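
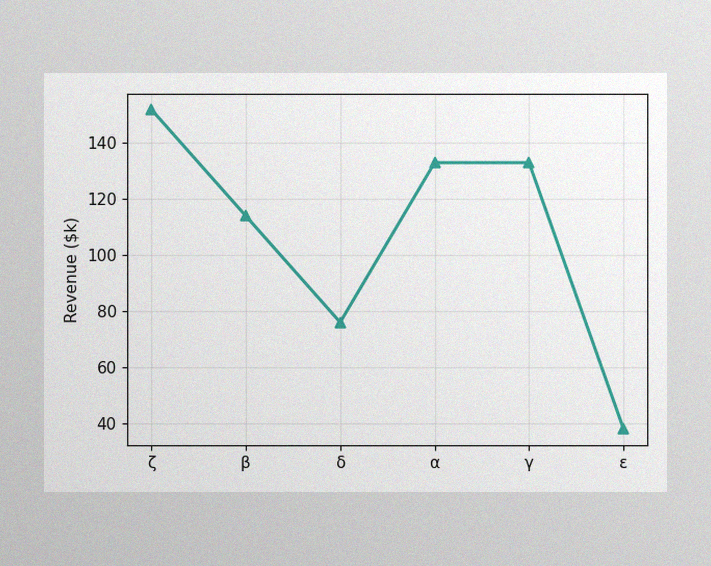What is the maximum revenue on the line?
The image has some photo noise and uneven lighting. The highest point is at ζ, and reading across to the y-axis gives $152k.

$152k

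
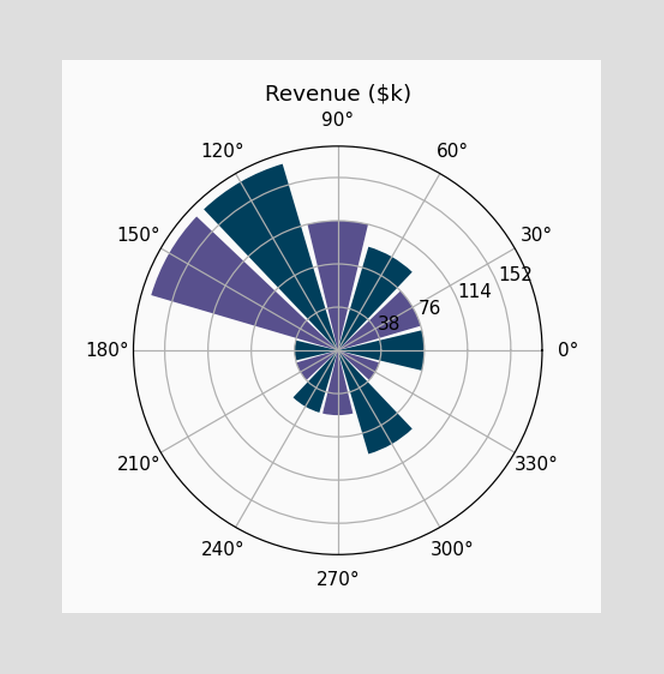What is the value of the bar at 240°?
The bar at 240° reaches $57k on the radial axis.

$57k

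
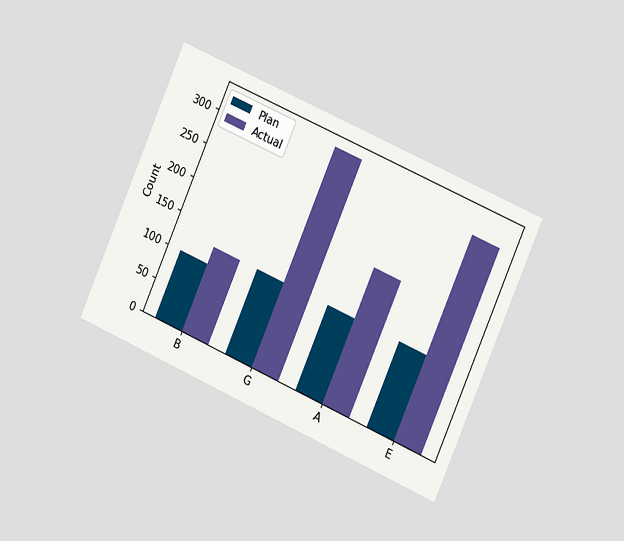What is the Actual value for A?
200

The chart is tilted about 24° clockwise and viewed slightly from the right. The Actual bar at A reaches 200 on the y-axis.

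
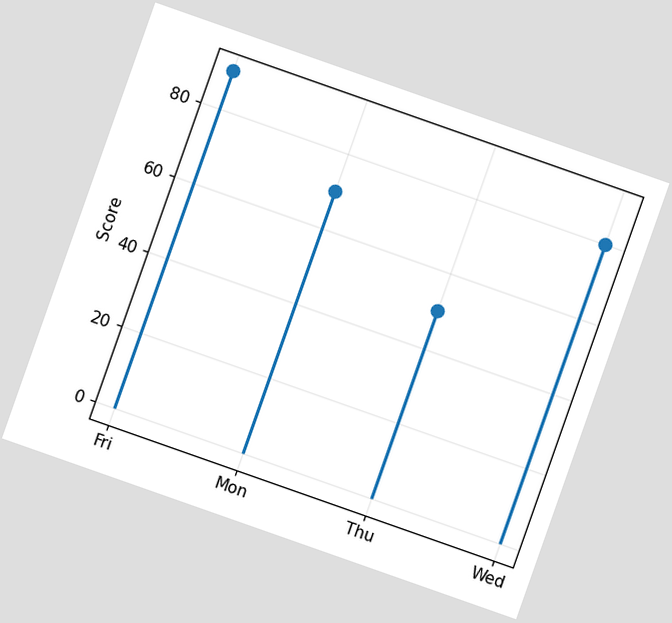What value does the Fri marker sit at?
90

The chart is tilted about 19° clockwise. The Fri marker sits at 90.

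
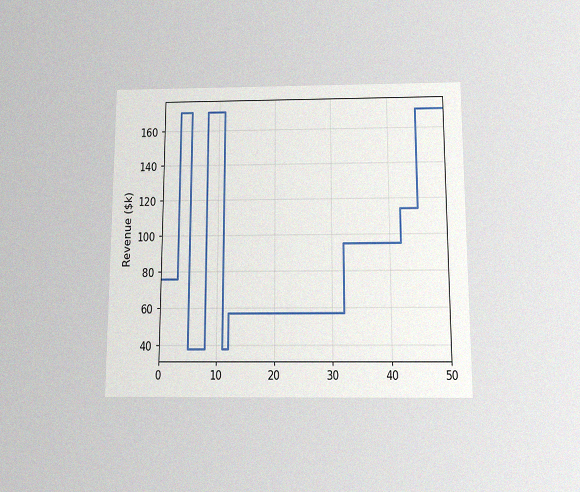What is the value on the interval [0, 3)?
The chart is viewed slightly from below, with some photo noise. On [0, 3) the step sits at $76k.

$76k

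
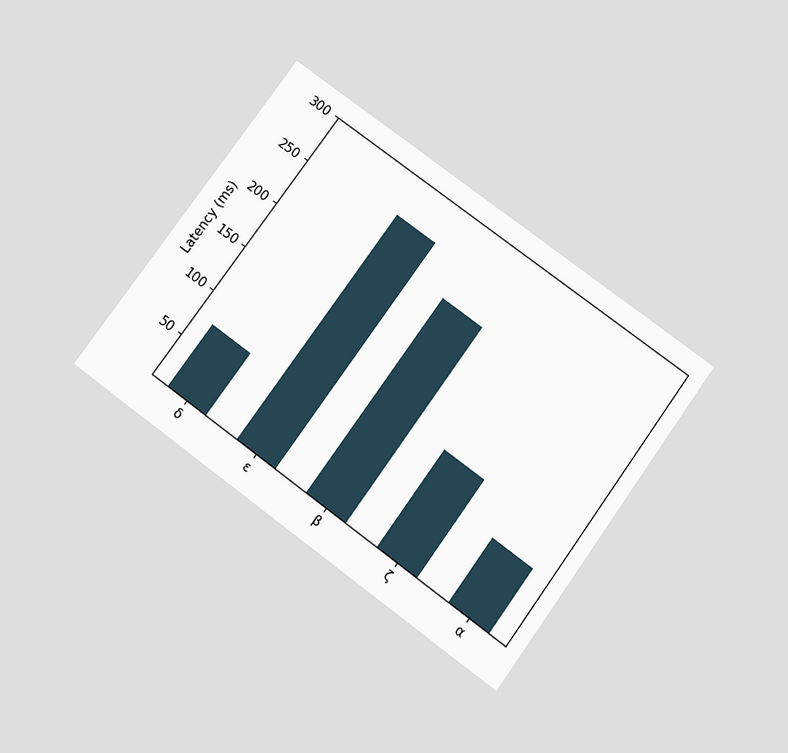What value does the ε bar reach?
259ms

The chart is tilted about 36° clockwise and viewed slightly from below. Reading along the chart's y-axis, the ε bar reaches 259ms.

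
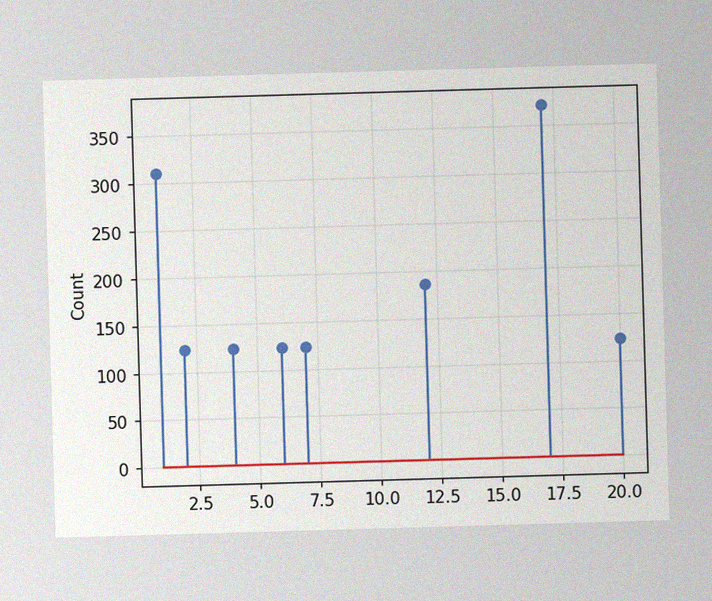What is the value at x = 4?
124

The image has some photo noise and uneven lighting. The stem at x=4 reaches 124.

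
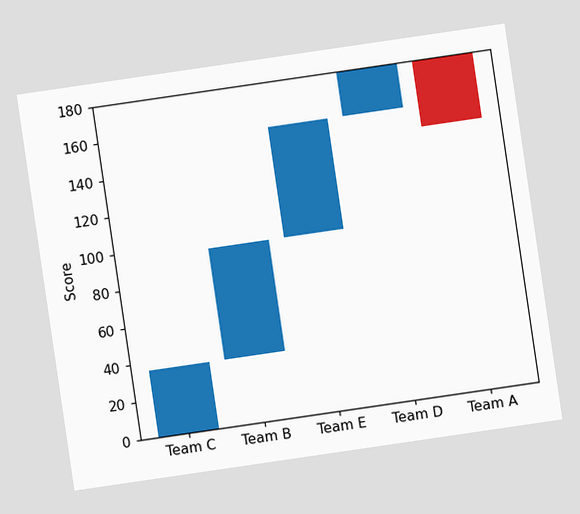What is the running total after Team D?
The chart is tilted about 8° counter-clockwise. After Team D the running total reaches 180.

180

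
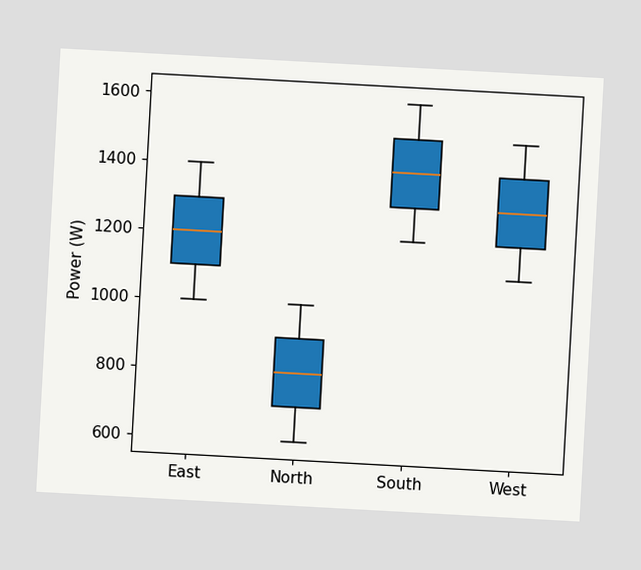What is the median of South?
The chart is tilted about 3° clockwise. The median line in the South box sits at 1400W.

1400W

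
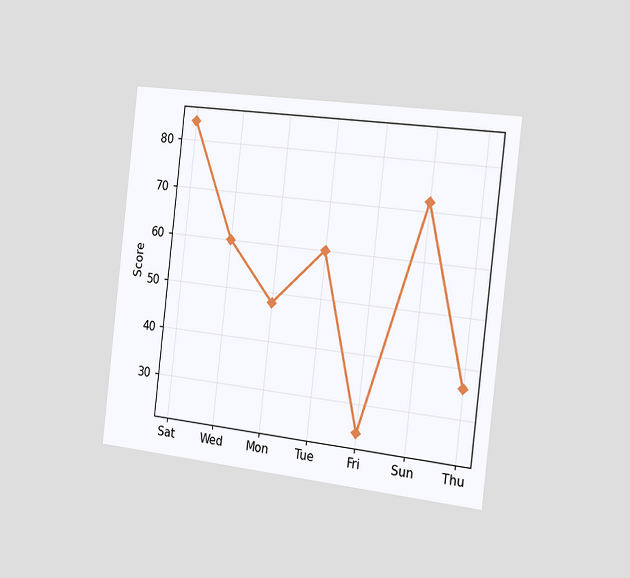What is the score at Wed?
60

The chart is tilted about 7° clockwise and viewed slightly from the right. At Wed, the line is at 60.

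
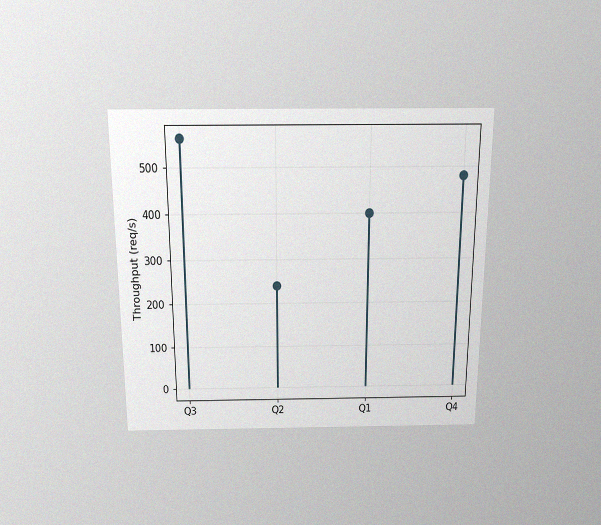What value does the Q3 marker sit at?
The chart is viewed slightly from above, with some photo noise. The Q3 marker sits at 560req/s.

560req/s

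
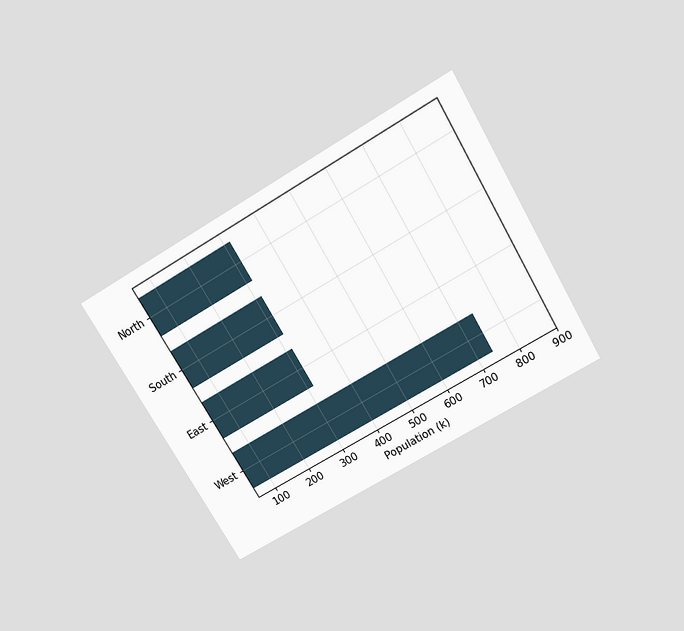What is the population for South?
The chart is tilted about 31° counter-clockwise and viewed slightly from above. Reading along the chart's x-axis, the South bar reaches 318k.

318k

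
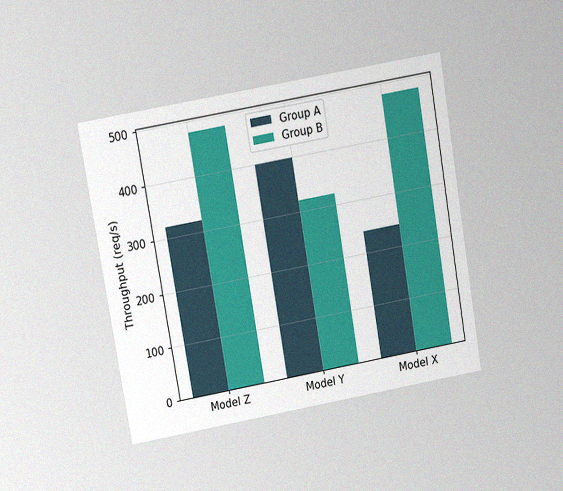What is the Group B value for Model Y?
320req/s

The chart is tilted about 10° counter-clockwise and viewed at a slight angle, with some photo noise. The Group B bar at Model Y reaches 320req/s on the y-axis.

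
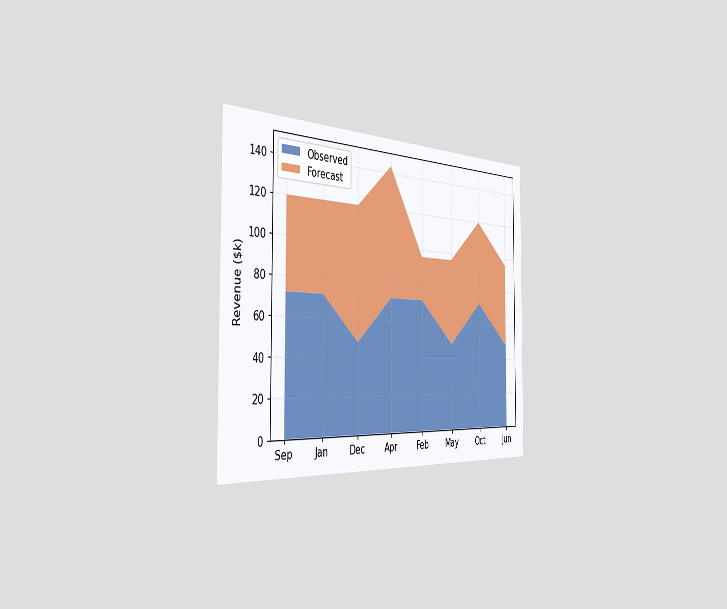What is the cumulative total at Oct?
The chart is viewed slightly from the left. The stacked total at Oct reaches $120k.

$120k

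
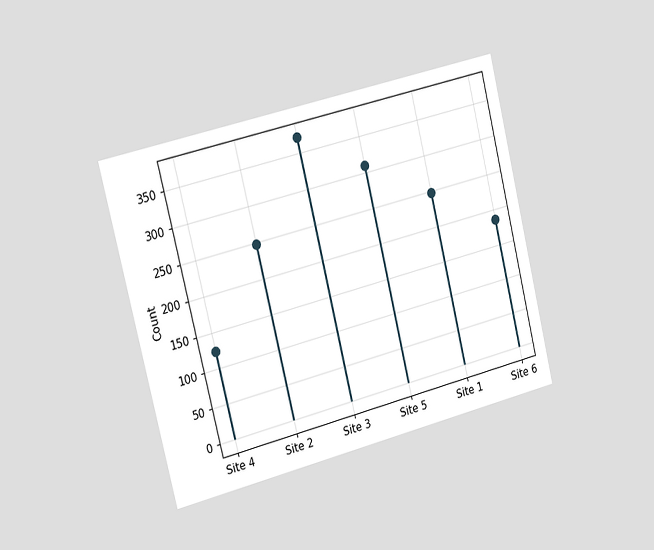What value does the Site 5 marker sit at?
310

The chart is tilted about 14° counter-clockwise and viewed slightly from the left. The Site 5 marker sits at 310.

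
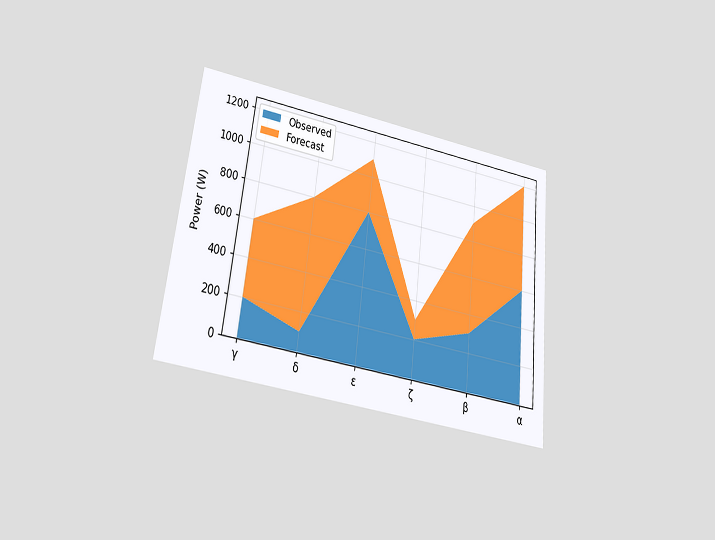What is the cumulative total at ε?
The chart is tilted about 6° clockwise and viewed slightly from below. The stacked total at ε reaches 1100W.

1100W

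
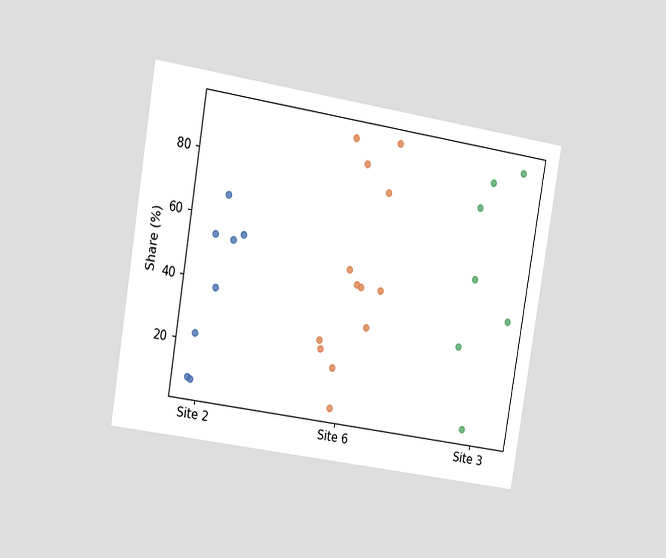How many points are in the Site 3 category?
7

The chart is tilted about 9° clockwise and viewed at a slight angle. Counting the markers in the Site 3 column gives 7.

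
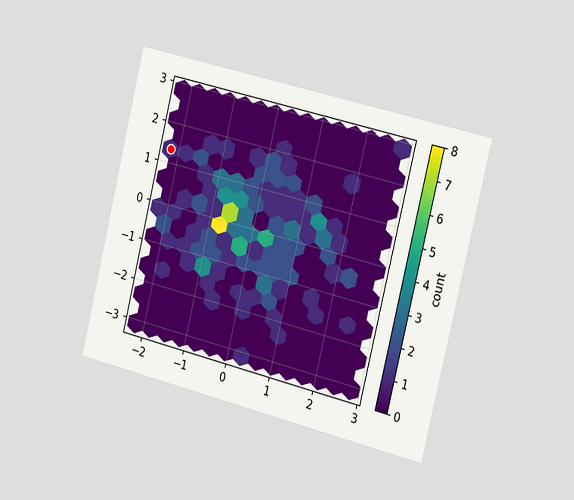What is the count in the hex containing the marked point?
1

The chart is tilted about 14° clockwise and viewed slightly from the right. The marked hex reads 1 on the colorbar.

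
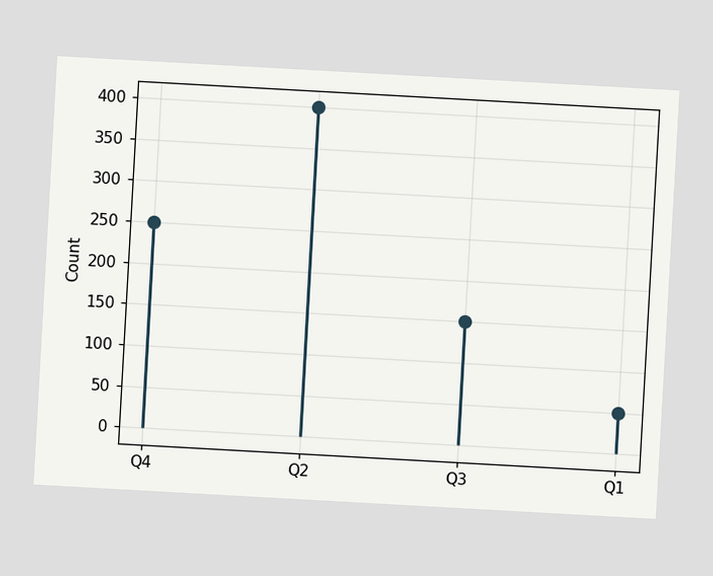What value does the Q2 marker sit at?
400

The chart is tilted about 3° clockwise. The Q2 marker sits at 400.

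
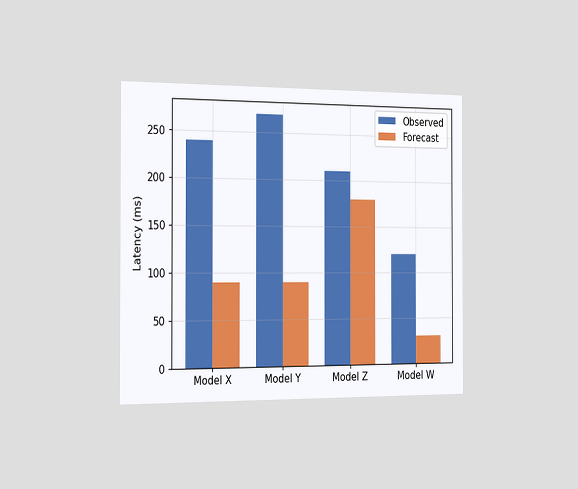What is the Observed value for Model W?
120ms

The chart is viewed slightly from the left. The Observed bar at Model W reaches 120ms on the y-axis.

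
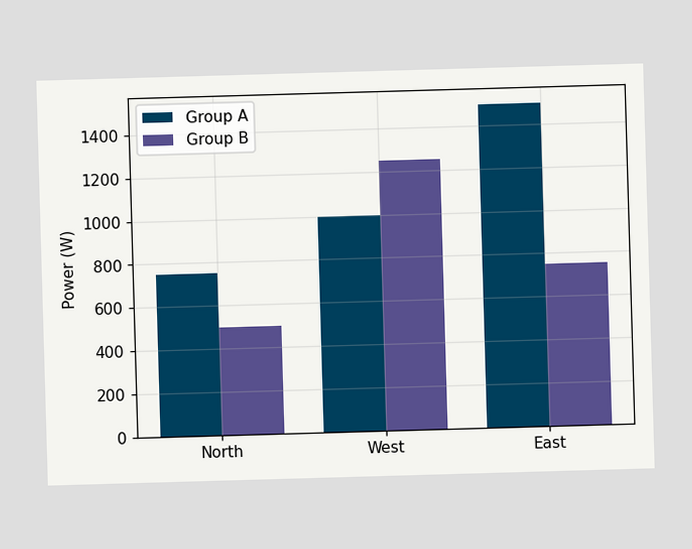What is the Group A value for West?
The Group A bar at West reaches 1000W on the y-axis.

1000W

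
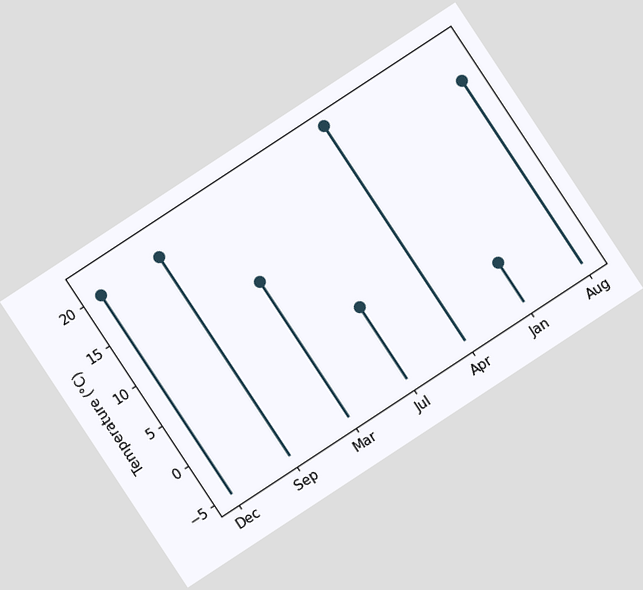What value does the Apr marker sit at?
22°C

The chart is tilted about 33° counter-clockwise. The Apr marker sits at 22°C.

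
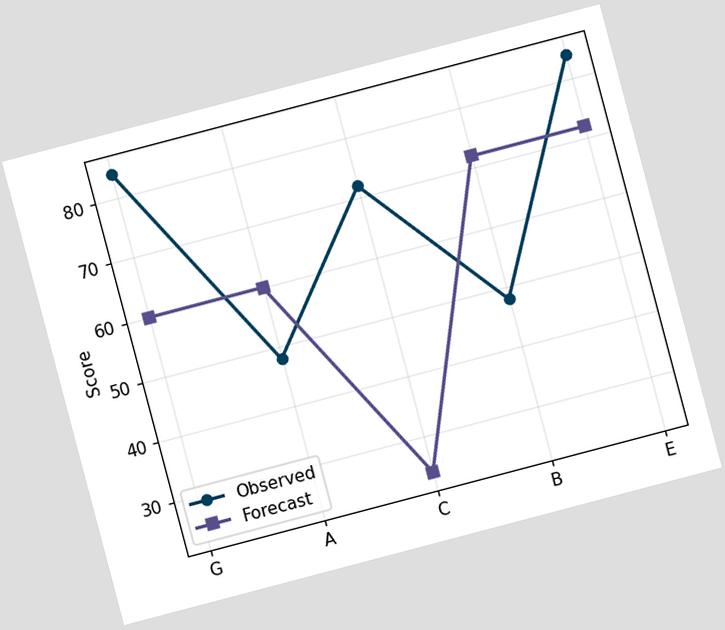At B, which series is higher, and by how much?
The chart is tilted about 15° counter-clockwise. At B, Forecast sits above the other line by 24.

Forecast, by 24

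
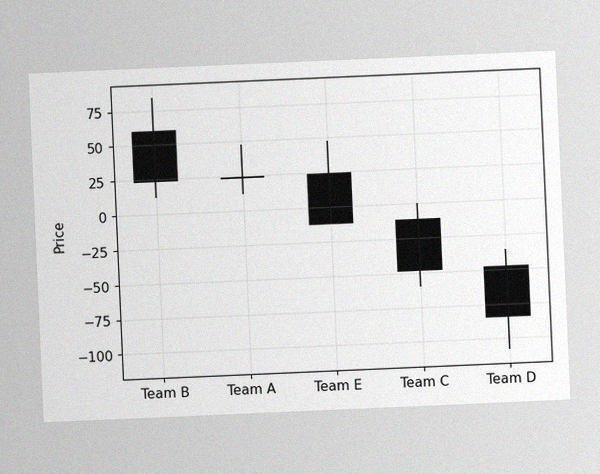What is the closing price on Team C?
The chart is tilted about 2° counter-clockwise, with some photo noise. The Team C candle closes at -48.

-48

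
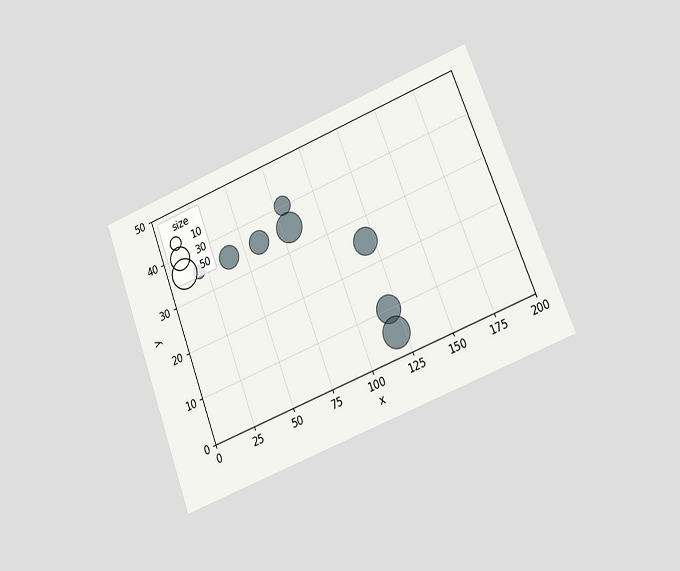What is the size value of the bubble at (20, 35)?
The chart is tilted about 21° counter-clockwise and viewed at a slight angle. Matching the bubble at (20, 35) against the size legend gives 10.

10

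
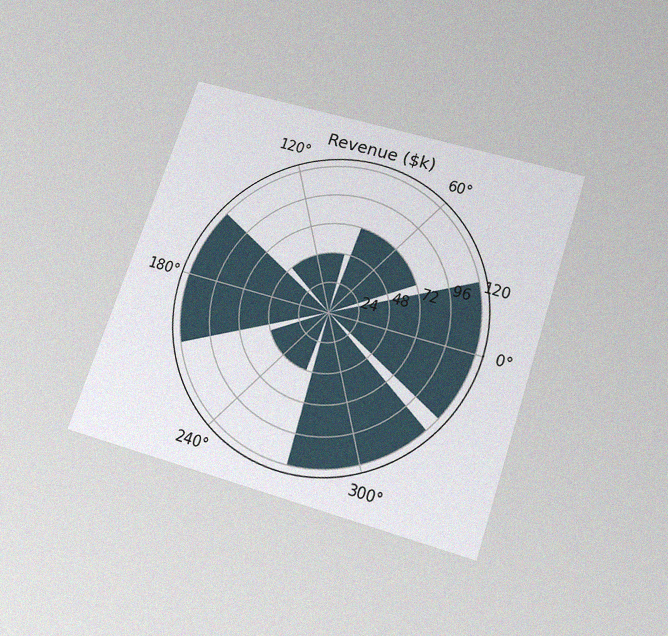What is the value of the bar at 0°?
$120k

The chart is tilted about 19° clockwise and viewed slightly from below, with some photo noise. The bar at 0° reaches $120k on the radial axis.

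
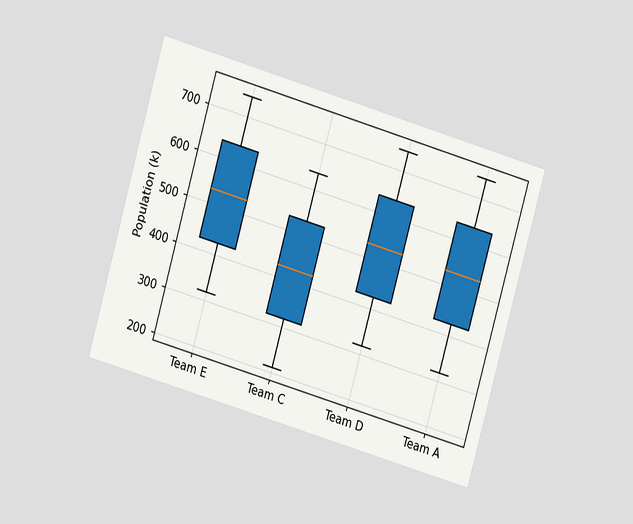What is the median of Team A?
530k

The chart is tilted about 16° clockwise and viewed at a slight angle. The median line in the Team A box sits at 530k.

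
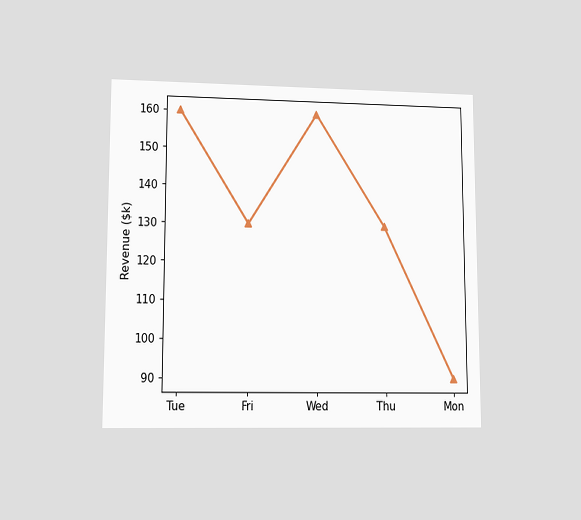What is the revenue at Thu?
$130k

The chart is viewed at a slight angle. At Thu, the line is at $130k.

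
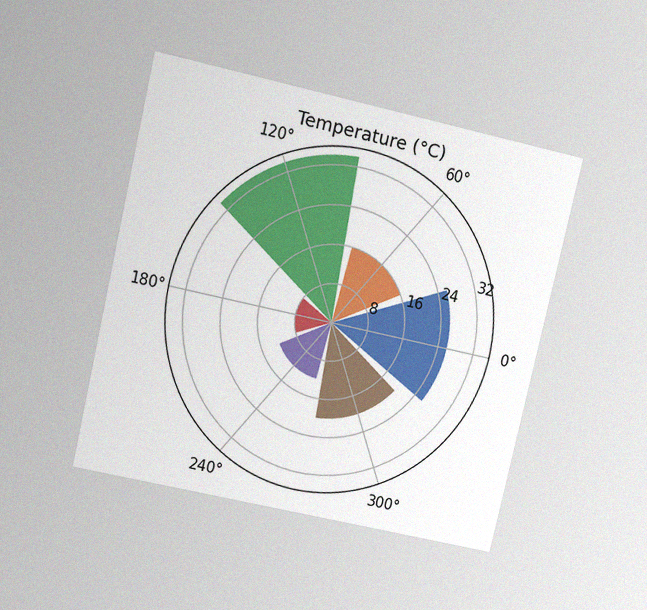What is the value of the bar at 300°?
The chart is tilted about 13° clockwise and viewed at a slight angle, with some photo noise. The bar at 300° reaches 20°C on the radial axis.

20°C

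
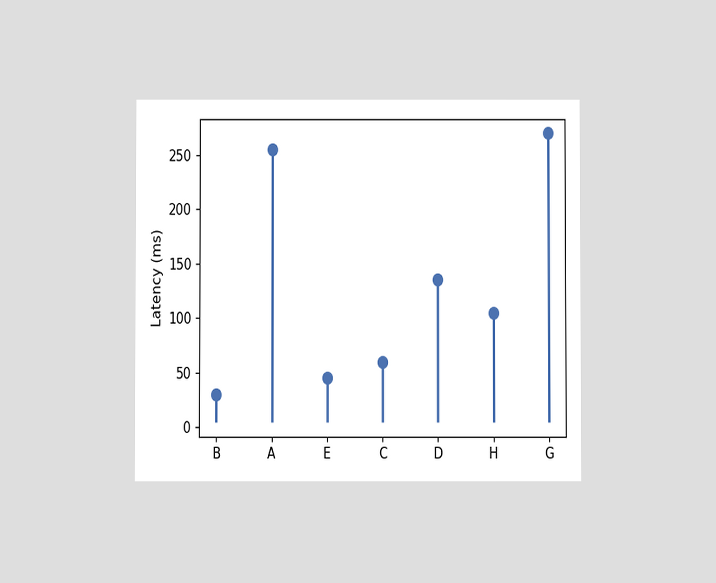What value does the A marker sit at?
The chart is viewed at a slight angle. The A marker sits at 255ms.

255ms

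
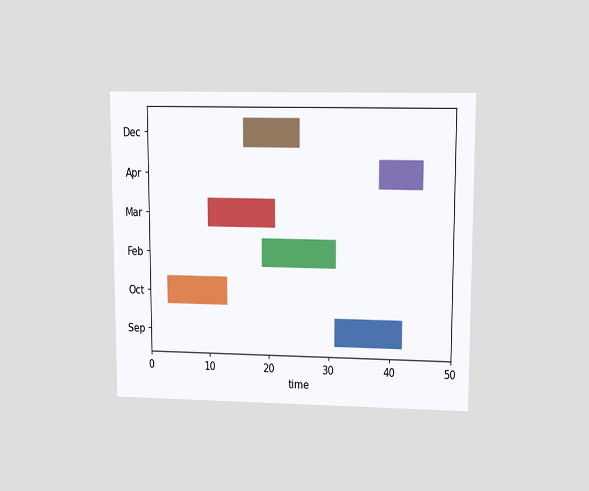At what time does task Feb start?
19

The chart is viewed at a slight angle. The Feb bar begins at t=19.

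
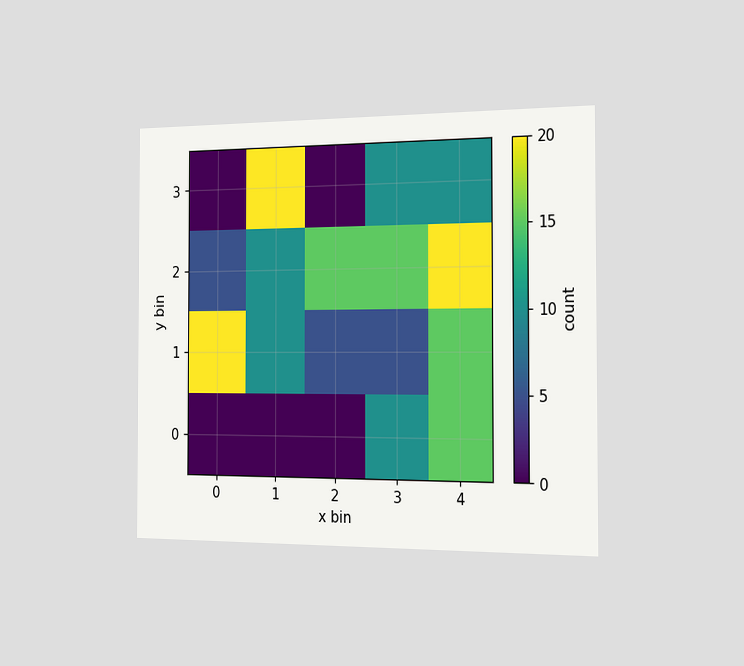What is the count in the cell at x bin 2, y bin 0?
The chart is viewed slightly from the right. Matching the cell (2, 0) against the colorbar gives 0.

0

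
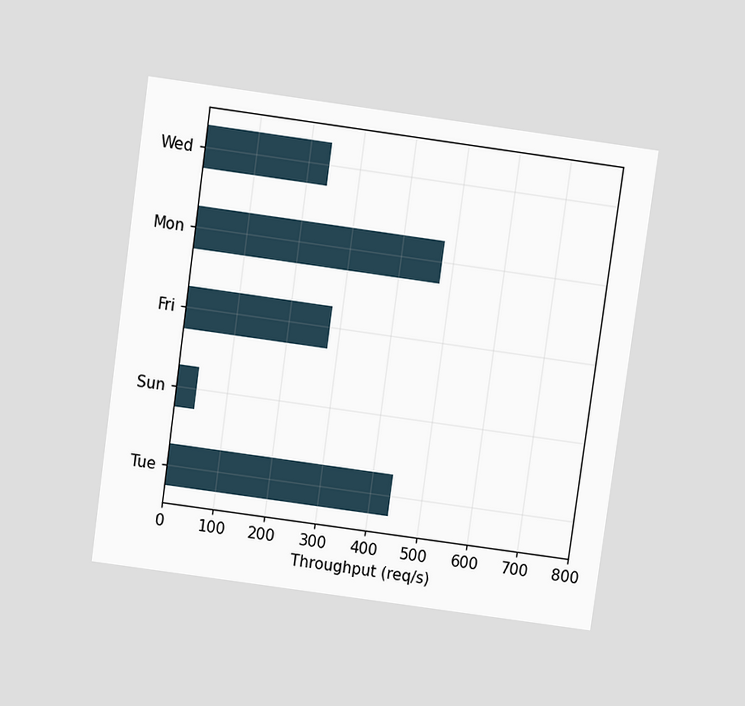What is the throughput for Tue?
440req/s

The chart is tilted about 8° clockwise and viewed slightly from above. Reading along the chart's x-axis, the Tue bar reaches 440req/s.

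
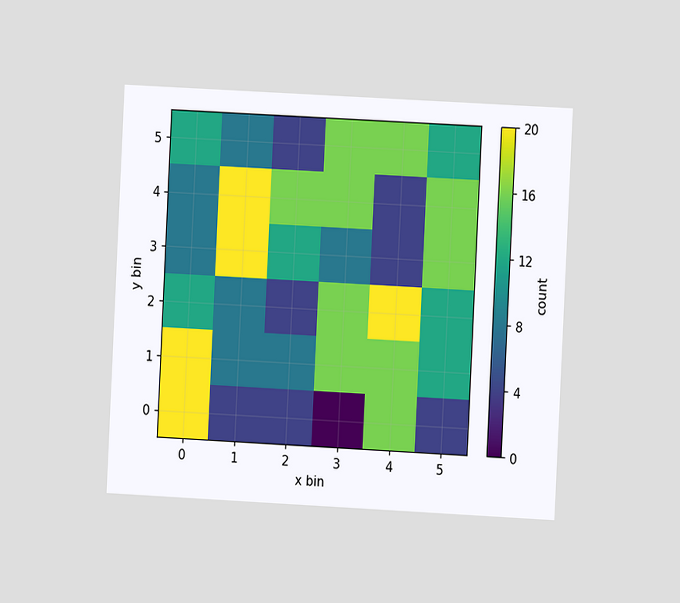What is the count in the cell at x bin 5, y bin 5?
The chart is tilted about 3° clockwise and viewed at a slight angle. Matching the cell (5, 5) against the colorbar gives 12.

12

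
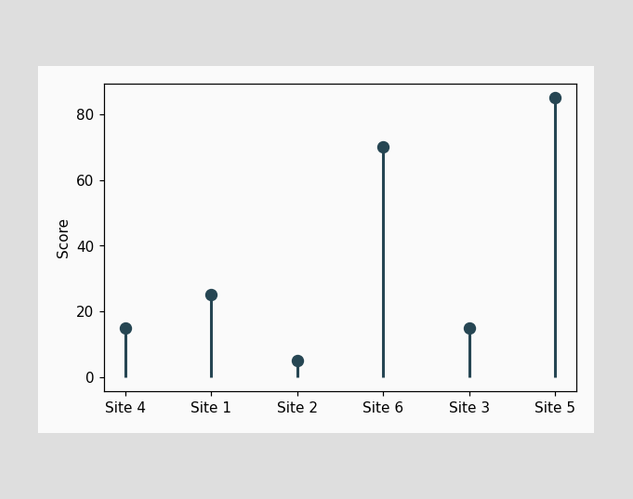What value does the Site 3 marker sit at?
15

The Site 3 marker sits at 15.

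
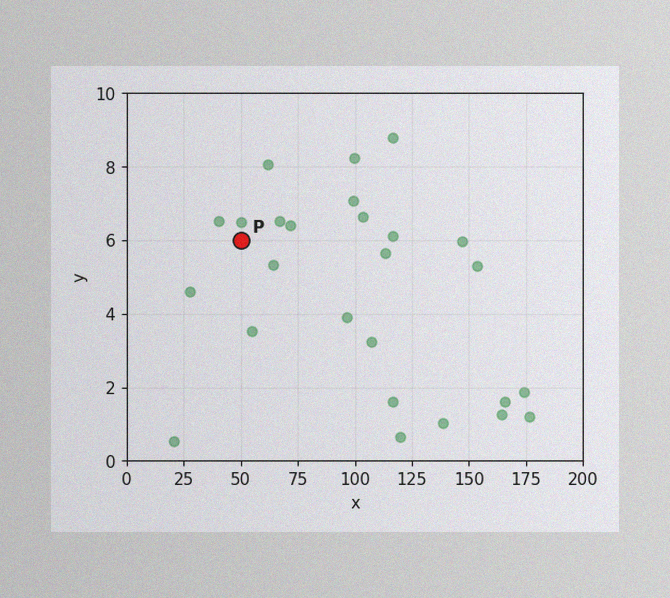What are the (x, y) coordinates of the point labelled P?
The image has some photo noise and uneven lighting. Following the gridlines from P to each axis, P sits at (50, 6).

(50, 6)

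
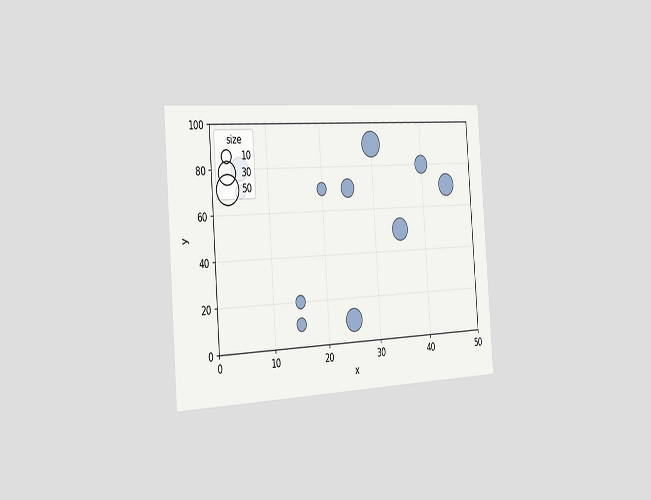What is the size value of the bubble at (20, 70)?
10

The chart is tilted about 4° counter-clockwise and viewed slightly from the left. Matching the bubble at (20, 70) against the size legend gives 10.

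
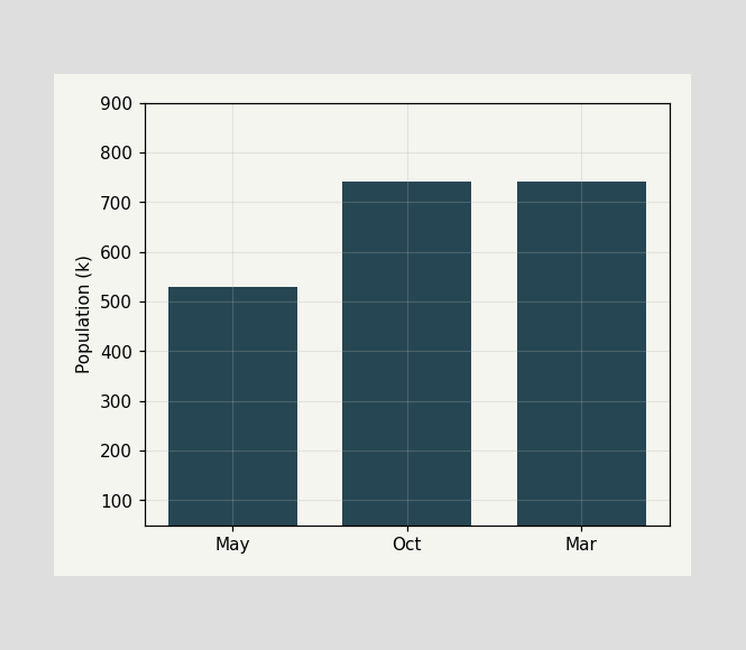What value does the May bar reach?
Reading along the chart's y-axis, the May bar reaches 530k.

530k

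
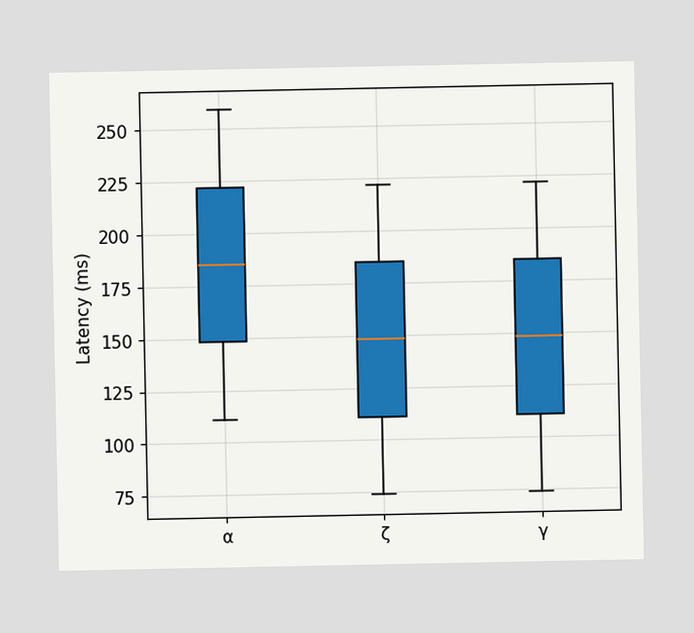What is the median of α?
185ms

The median line in the α box sits at 185ms.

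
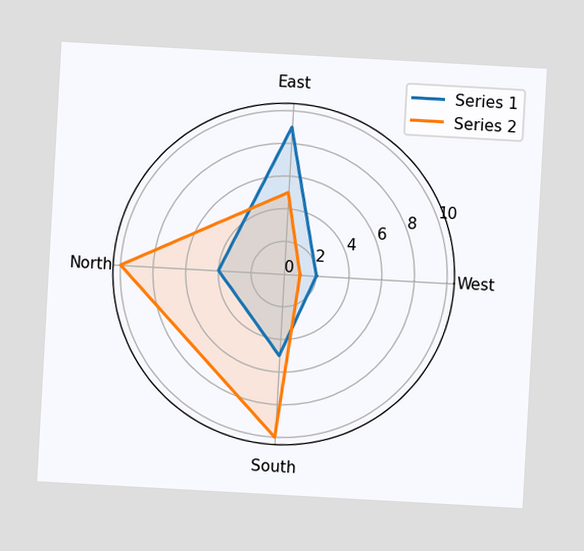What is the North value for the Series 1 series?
4

The chart is tilted about 3° clockwise. On the North axis, Series 1 reaches 4.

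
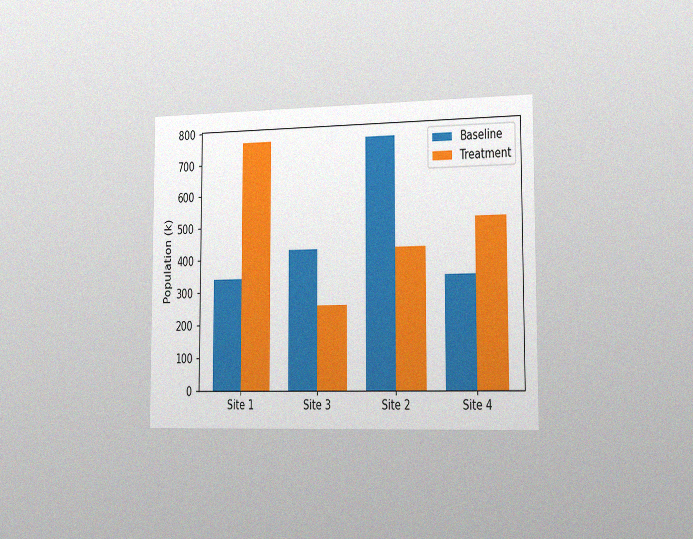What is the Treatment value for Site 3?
The chart is viewed slightly from the right, with some photo noise. The Treatment bar at Site 3 reaches 255k on the y-axis.

255k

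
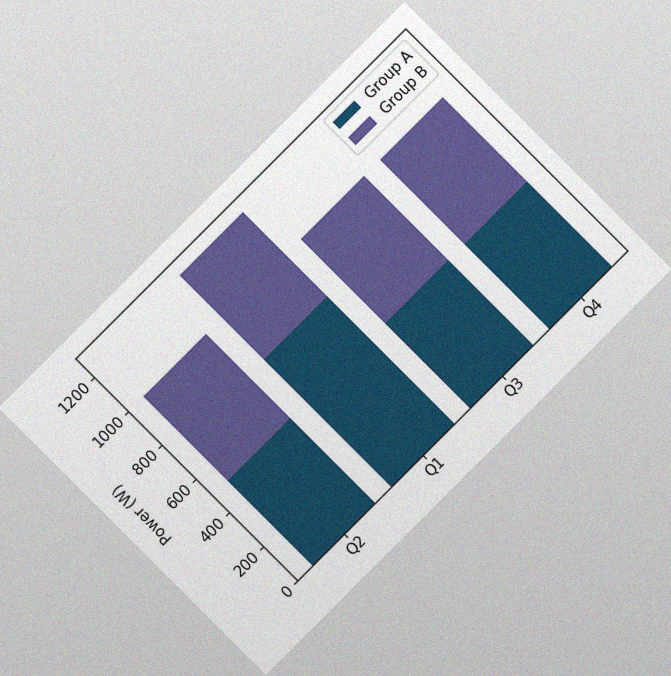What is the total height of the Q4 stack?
1000W

The chart is tilted about 45° counter-clockwise, with some photo noise. The Q4 stack's top reaches 1000W on the y-axis.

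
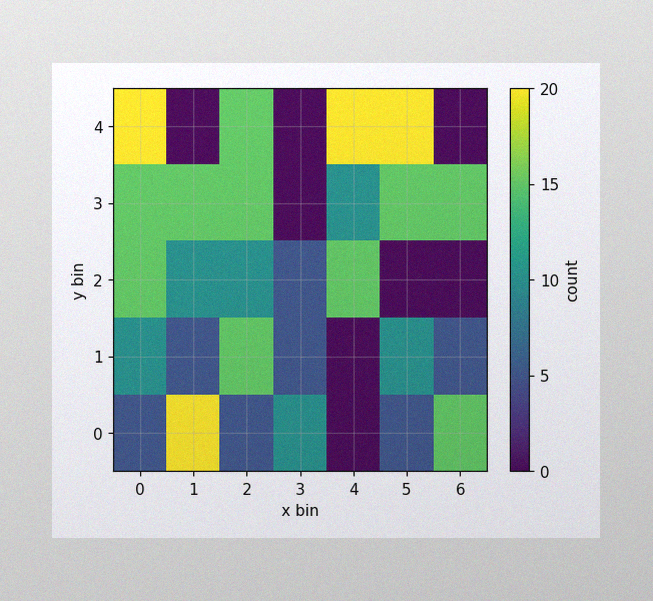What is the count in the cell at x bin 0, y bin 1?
10

The image has some photo noise and uneven lighting. Matching the cell (0, 1) against the colorbar gives 10.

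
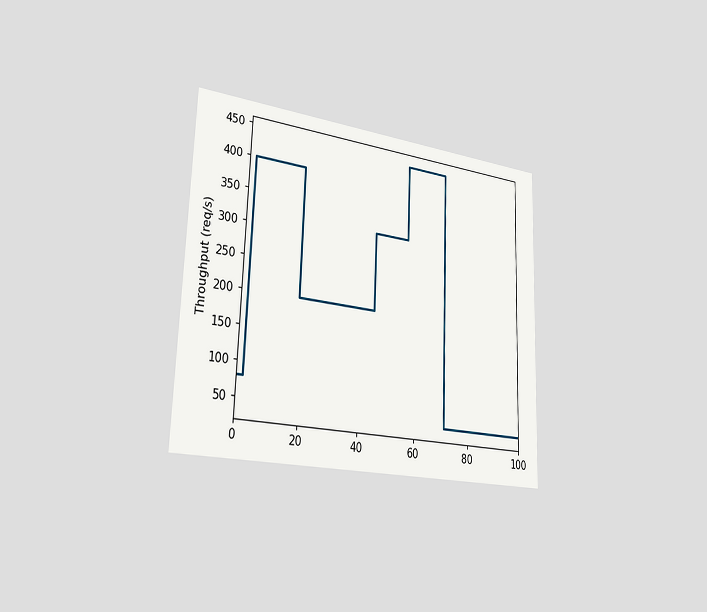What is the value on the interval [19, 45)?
200req/s

The chart is tilted about 2° clockwise and viewed slightly from the left. On [19, 45) the step sits at 200req/s.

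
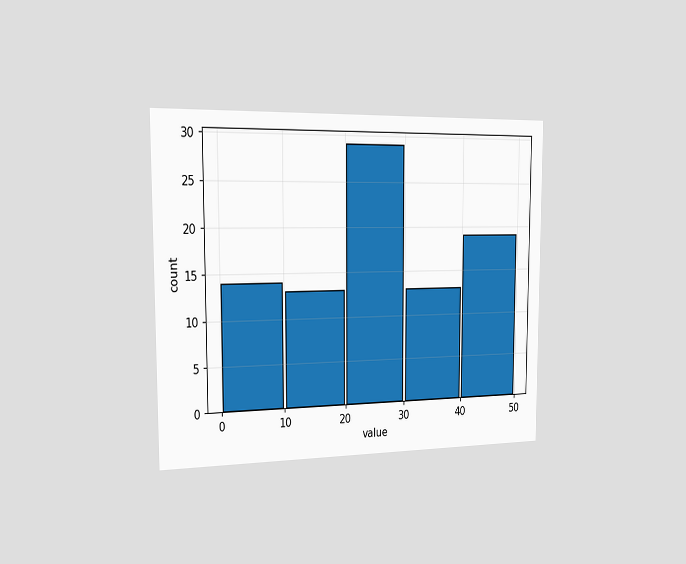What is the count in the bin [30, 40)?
13

The chart is viewed slightly from the left. The [30, 40) bin has height 13.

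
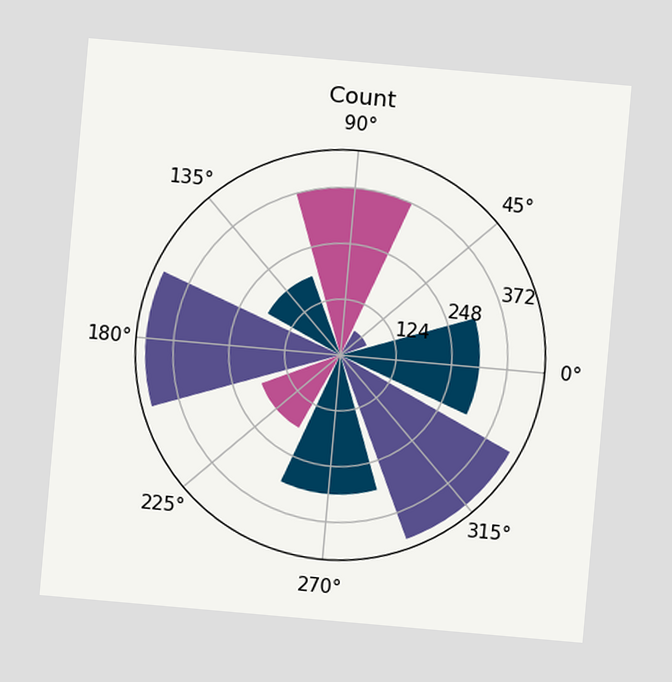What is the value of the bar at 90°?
The chart is tilted about 5° clockwise. The bar at 90° reaches 372 on the radial axis.

372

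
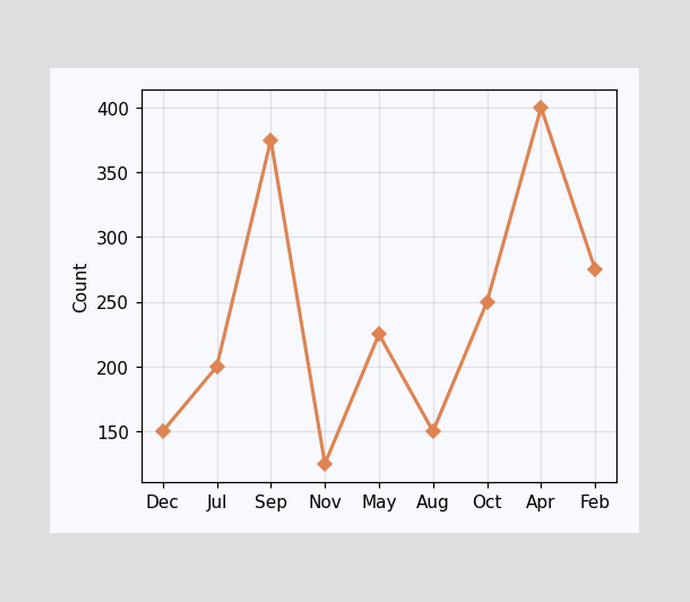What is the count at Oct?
At Oct, the line is at 250.

250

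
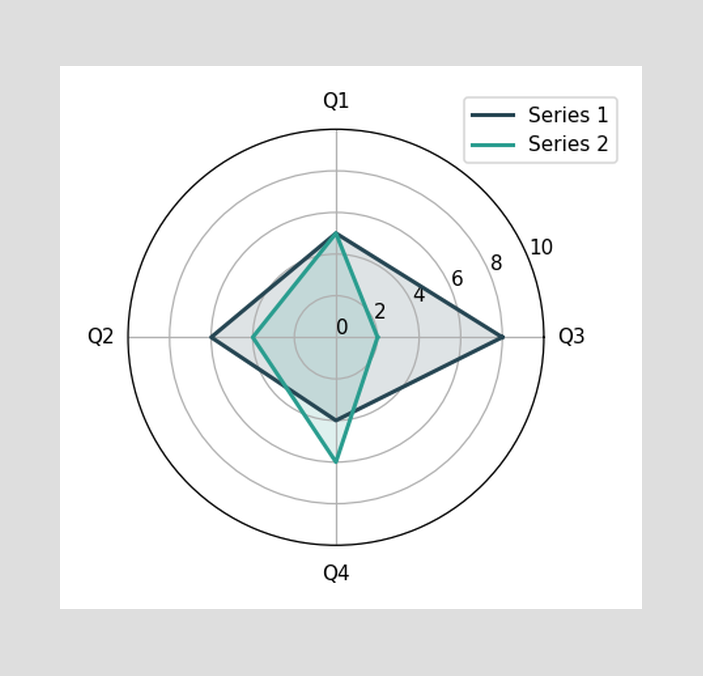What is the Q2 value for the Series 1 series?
On the Q2 axis, Series 1 reaches 6.

6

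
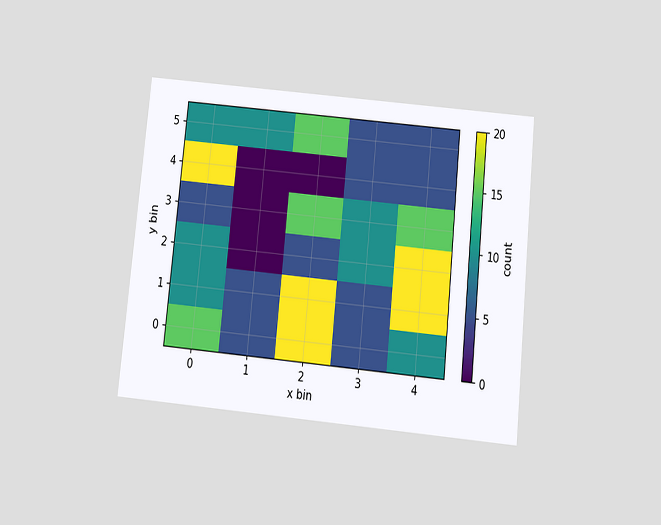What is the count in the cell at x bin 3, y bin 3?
10

The chart is tilted about 6° clockwise and viewed slightly from below. Matching the cell (3, 3) against the colorbar gives 10.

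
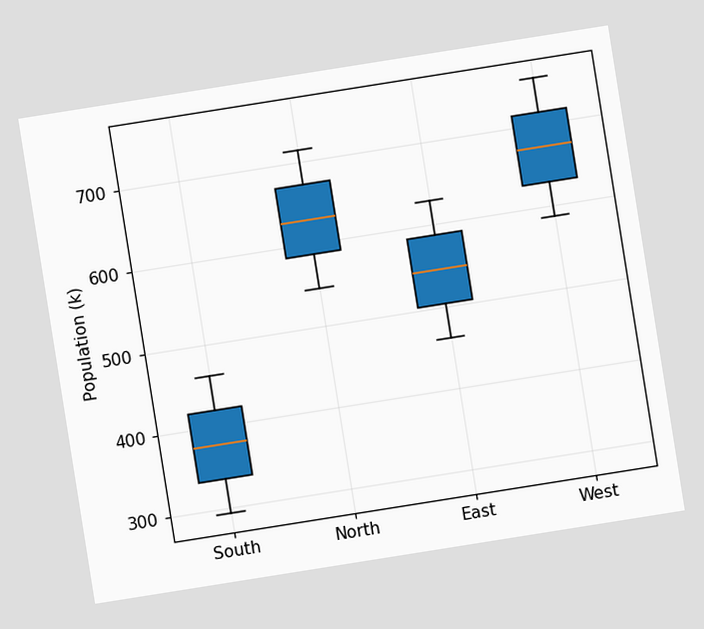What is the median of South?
378k

The chart is tilted about 9° counter-clockwise. The median line in the South box sits at 378k.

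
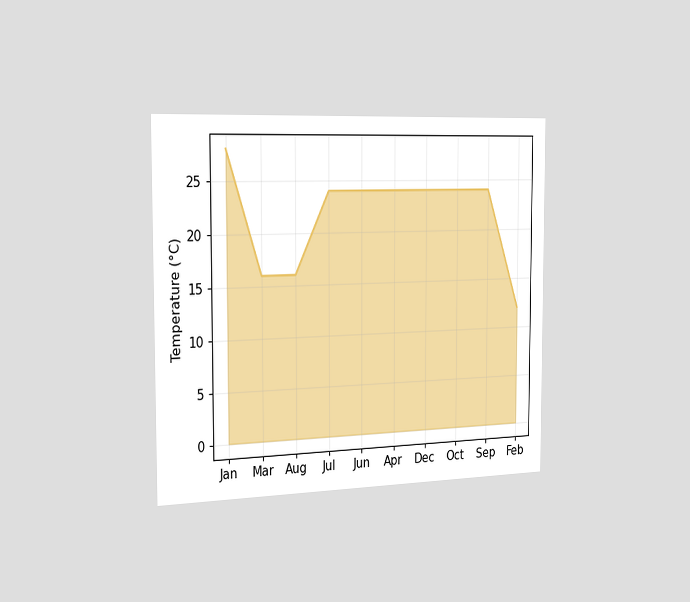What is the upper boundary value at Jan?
28°C

The chart is viewed slightly from the left. At Jan the upper boundary is at 28°C.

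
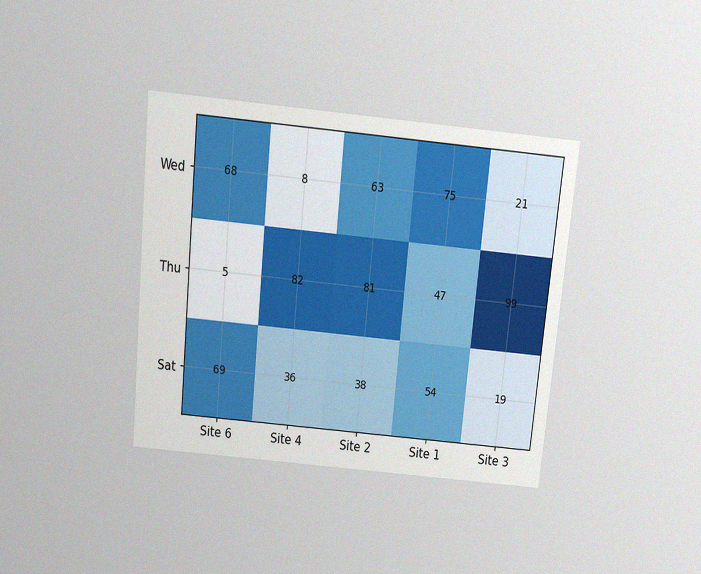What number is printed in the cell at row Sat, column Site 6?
The chart is tilted about 6° clockwise and viewed slightly from above, with some photo noise. The (Sat, Site 6) cell reads 69.

69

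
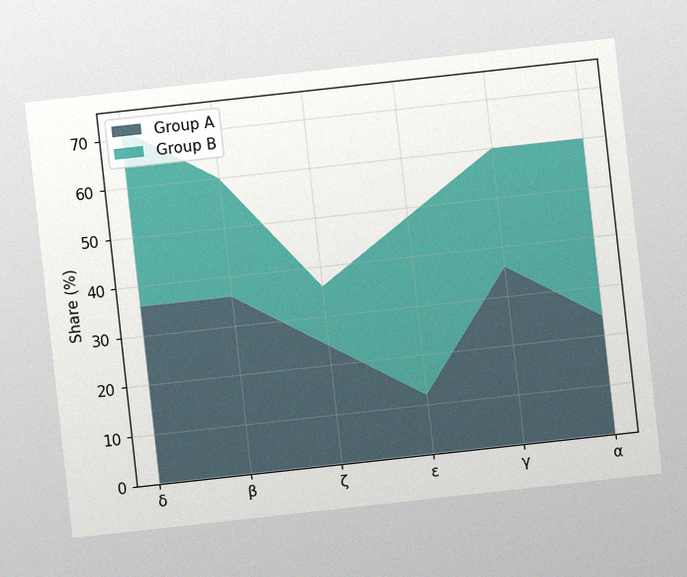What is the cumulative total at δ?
The chart is tilted about 6° counter-clockwise, with some photo noise. The stacked total at δ reaches 72%.

72%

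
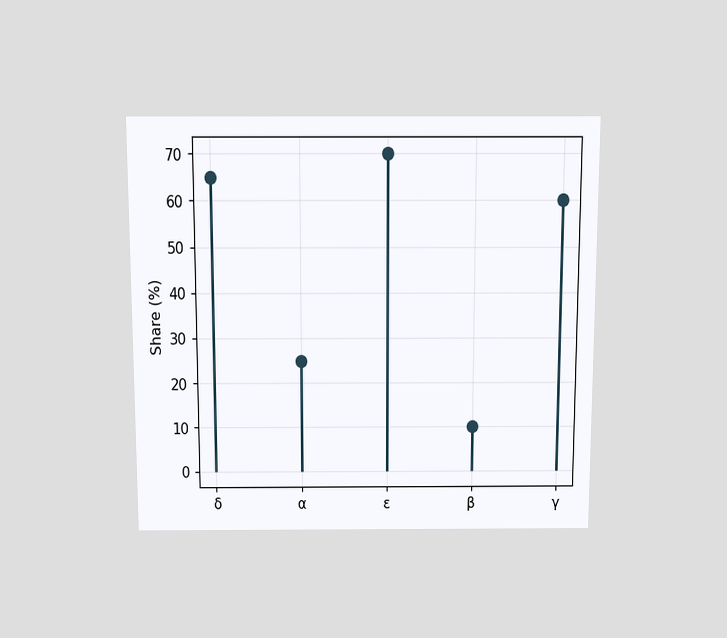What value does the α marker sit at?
25%

The chart is viewed slightly from above. The α marker sits at 25%.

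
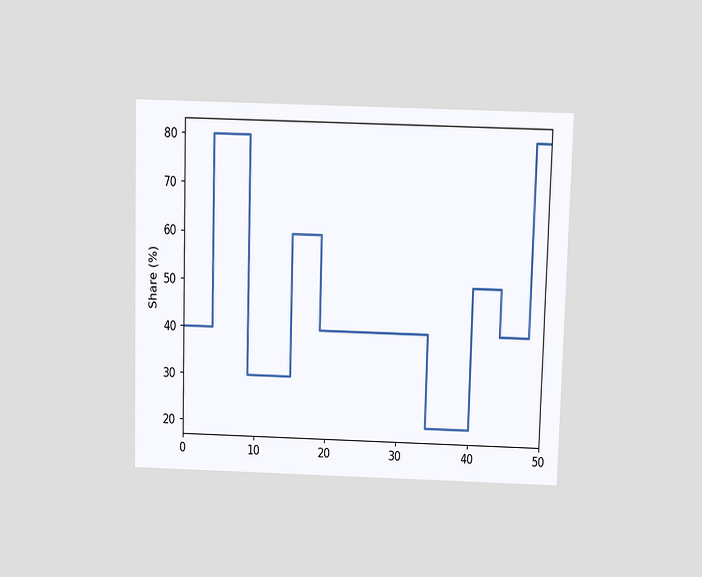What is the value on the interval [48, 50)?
80%

The chart is viewed at a slight angle. On [48, 50) the step sits at 80%.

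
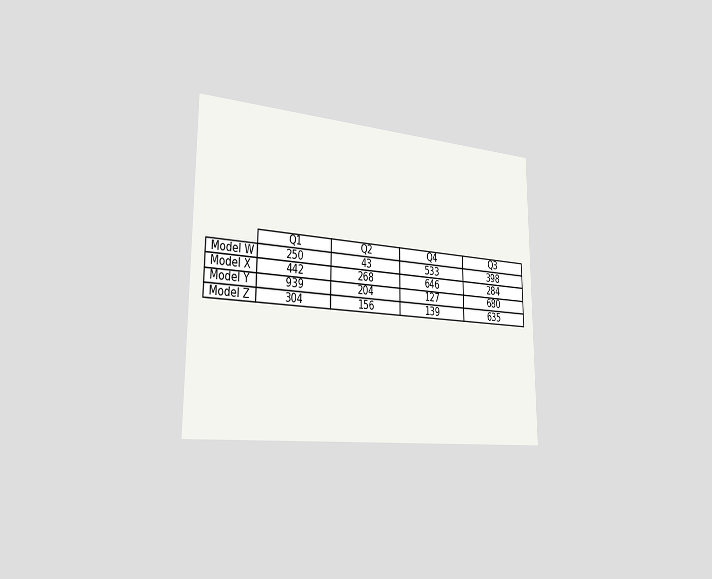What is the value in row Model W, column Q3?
398

The chart is viewed slightly from the left. The (Model W, Q3) cell reads 398.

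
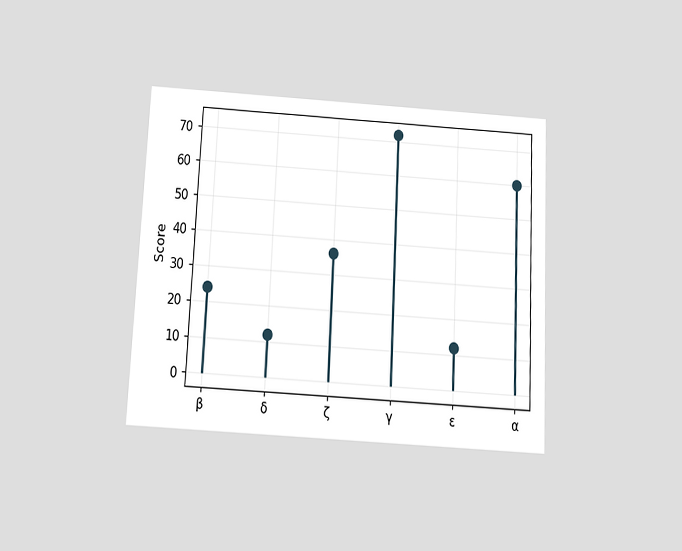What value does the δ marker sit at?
12

The chart is tilted about 3° clockwise and viewed slightly from below. The δ marker sits at 12.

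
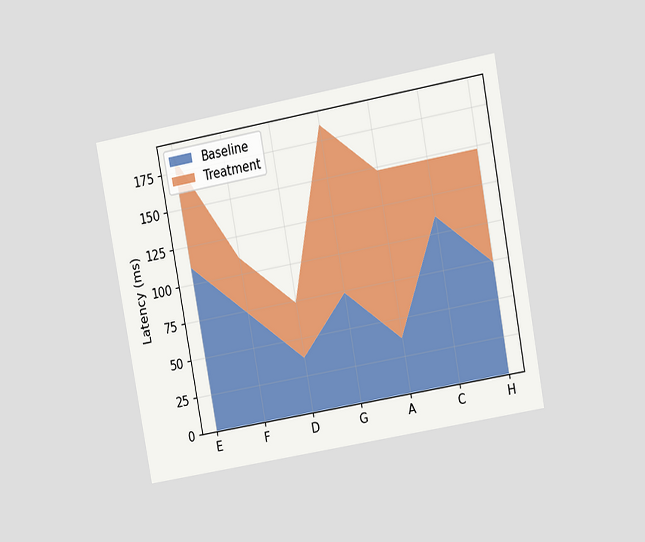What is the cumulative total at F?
111ms

The chart is tilted about 10° counter-clockwise and viewed at a slight angle. The stacked total at F reaches 111ms.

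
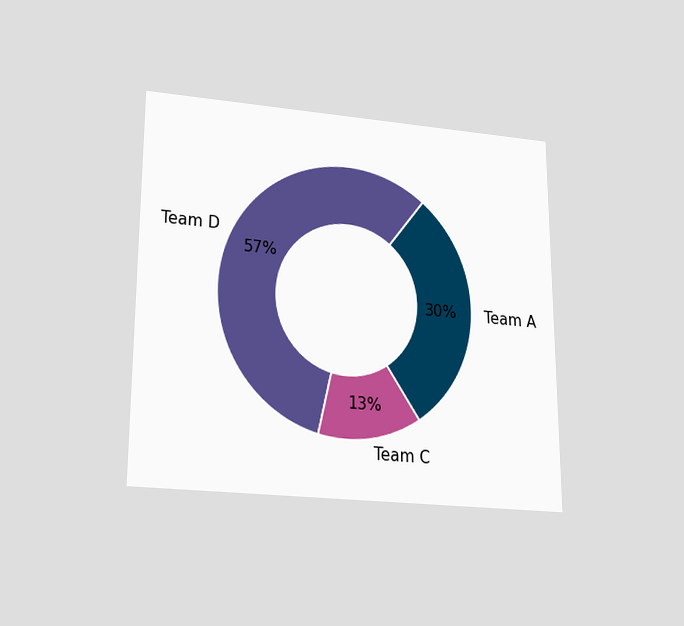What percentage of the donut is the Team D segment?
57%

The chart is viewed slightly from below. The Team D segment takes up 57% of the ring.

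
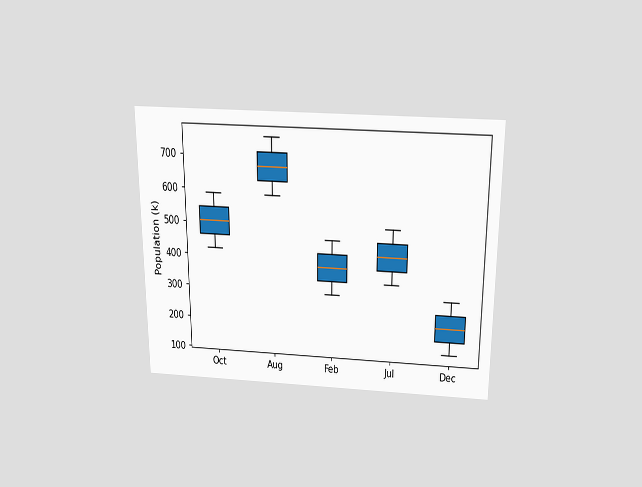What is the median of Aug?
672k

The chart is viewed slightly from above. The median line in the Aug box sits at 672k.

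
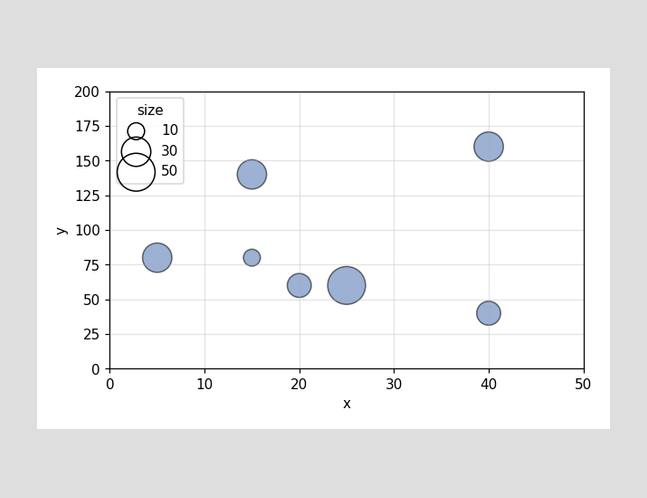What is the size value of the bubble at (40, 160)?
30

Matching the bubble at (40, 160) against the size legend gives 30.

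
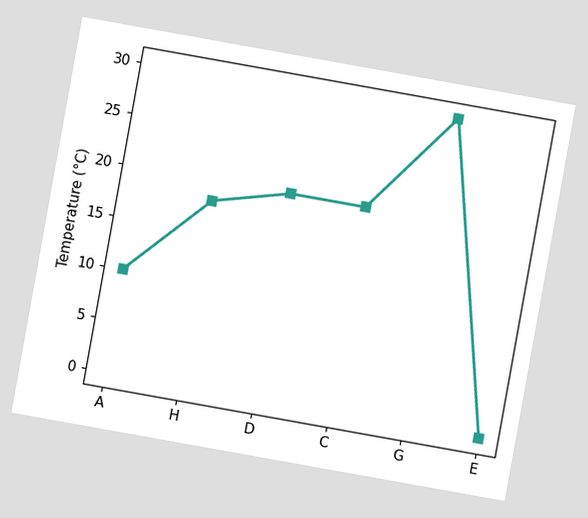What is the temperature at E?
The chart is tilted about 10° clockwise. At E, the line is at 0°C.

0°C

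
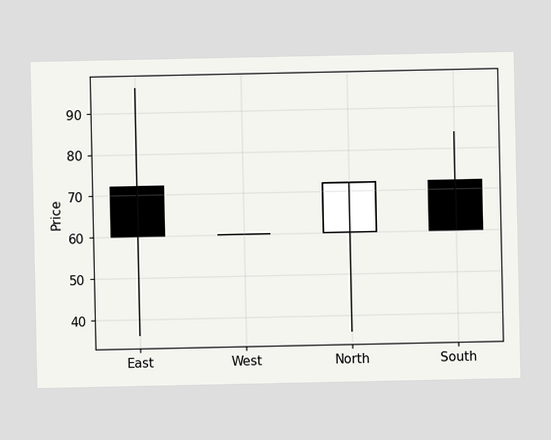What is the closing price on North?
72

The North candle closes at 72.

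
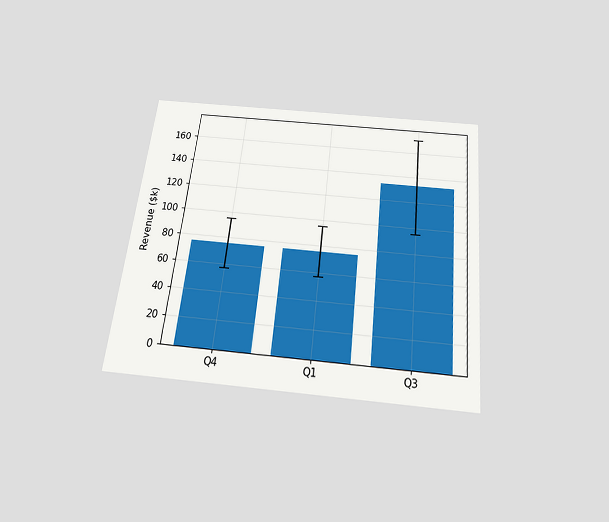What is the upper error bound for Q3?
The chart is tilted about 6° clockwise and viewed slightly from below. The Q3 bar's upper whisker reaches $171k.

$171k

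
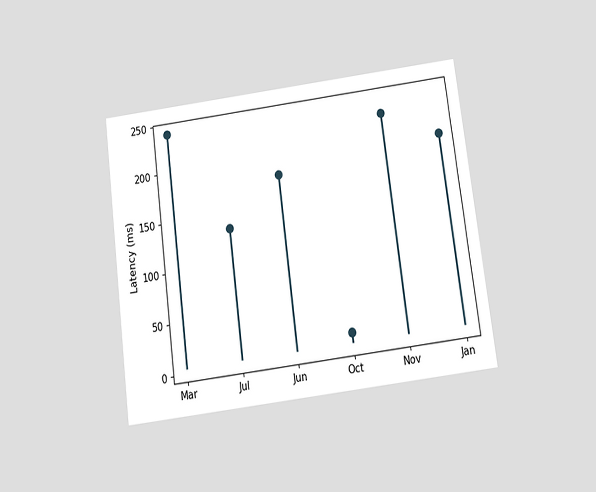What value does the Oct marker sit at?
The chart is tilted about 7° counter-clockwise and viewed slightly from below. The Oct marker sits at 15ms.

15ms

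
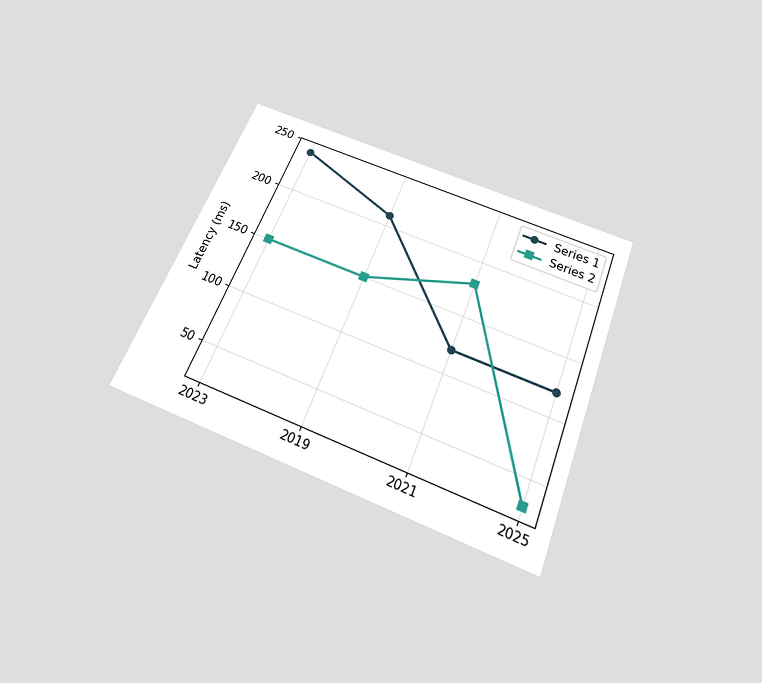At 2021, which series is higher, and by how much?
The chart is tilted about 22° clockwise and viewed slightly from below. At 2021, Series 2 sits above the other line by 60ms.

Series 2, by 60ms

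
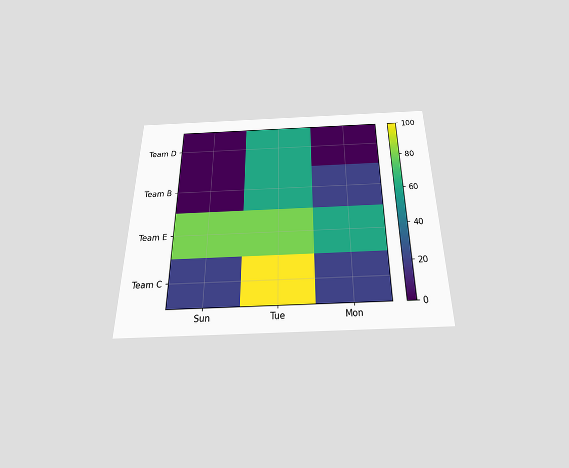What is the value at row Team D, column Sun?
The chart is viewed slightly from below. Matching cell (Team D, Sun) against the colorbar gives 0.

0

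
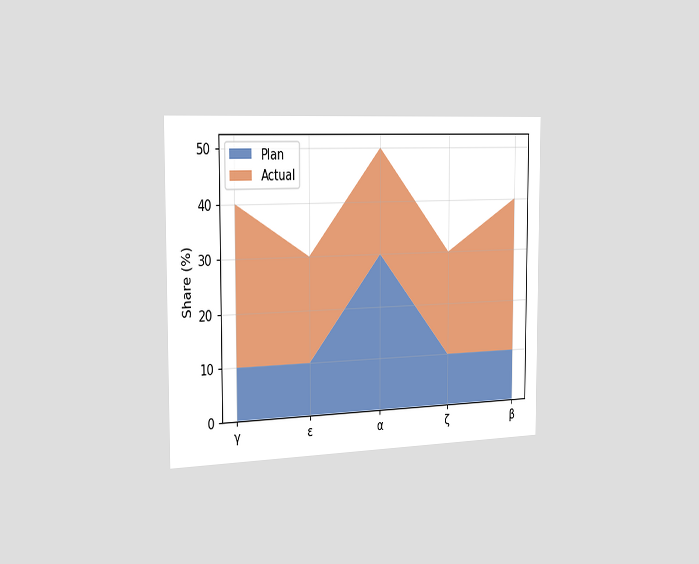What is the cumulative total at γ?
40%

The chart is viewed slightly from the left. The stacked total at γ reaches 40%.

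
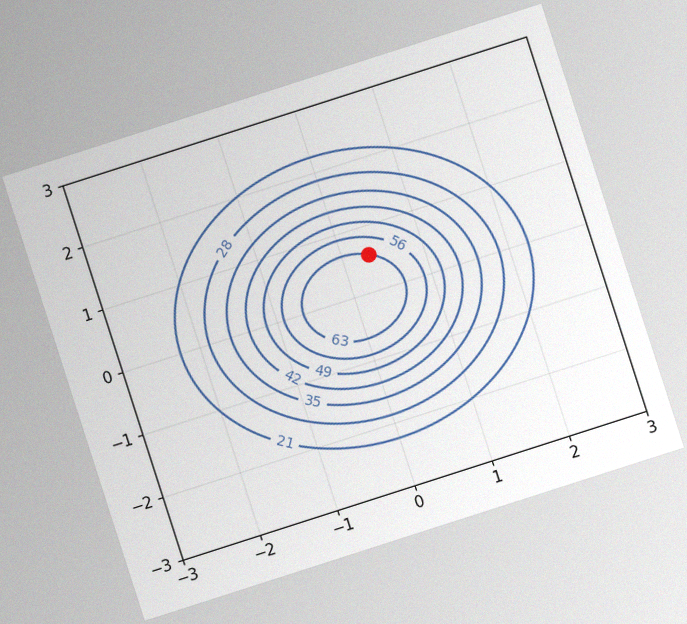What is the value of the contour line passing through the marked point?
The chart is tilted about 18° counter-clockwise, with some photo noise. The marked point sits on the contour labelled 63.

63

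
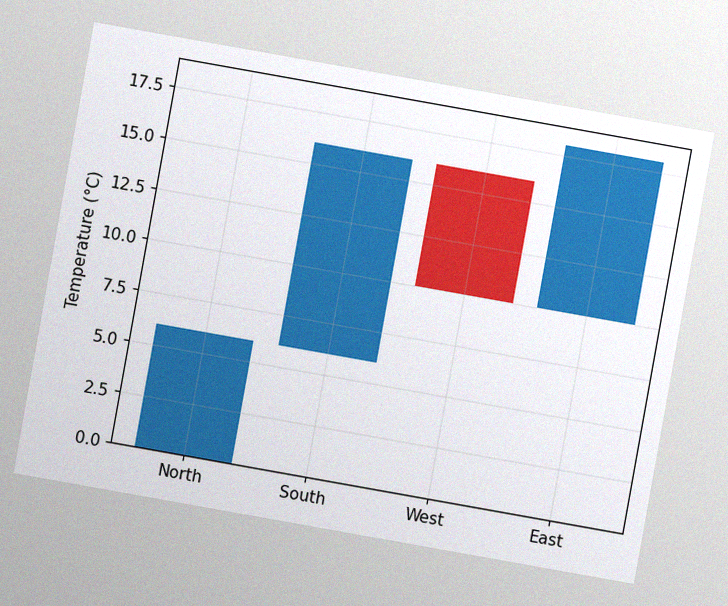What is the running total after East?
The chart is tilted about 10° clockwise, with some photo noise. After East the running total reaches 18°C.

18°C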